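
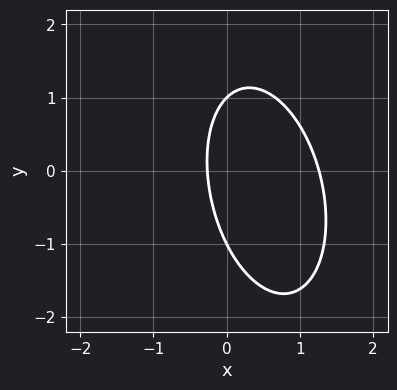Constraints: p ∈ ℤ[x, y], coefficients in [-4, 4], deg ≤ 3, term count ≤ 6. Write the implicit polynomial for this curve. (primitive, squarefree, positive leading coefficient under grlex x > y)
1. The degree is 2 — a generic line meets the curve in up to 2 points.
2. From the visible intercepts: the y-axis gridline crossings are at y ∈ {-1, 1}.
3. Solving for integer coefficients yields p as stated.

3*x^2 + x*y + y^2 - 3*x - 1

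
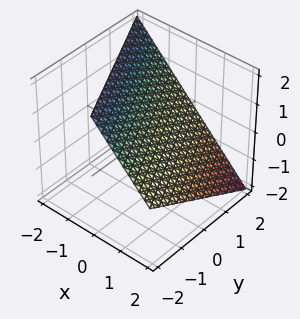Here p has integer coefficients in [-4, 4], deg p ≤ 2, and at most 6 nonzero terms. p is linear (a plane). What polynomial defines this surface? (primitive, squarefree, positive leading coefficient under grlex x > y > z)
The degree is 1 — the surface is flat (a plane).
Observable constraints: it crosses the y-axis at the gridline y = 2; it meets the z-axis at z = 1 (among the integer gridlines); it meets the x-axis at x = 1 (among the integer gridlines).
These observations pin down the coefficients.

2*x + y + 2*z - 2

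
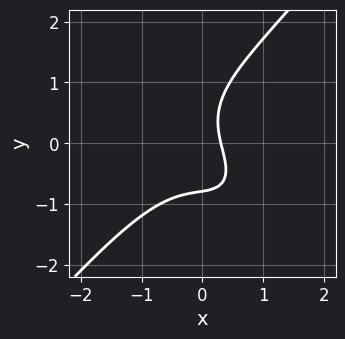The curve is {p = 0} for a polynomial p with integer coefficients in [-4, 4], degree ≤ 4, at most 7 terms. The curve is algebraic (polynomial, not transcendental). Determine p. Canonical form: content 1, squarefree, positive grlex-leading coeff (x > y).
3*x^3 - 2*y^3 + 3*x*y + 3*x - 1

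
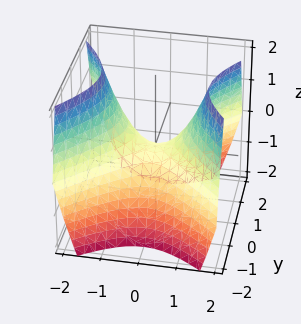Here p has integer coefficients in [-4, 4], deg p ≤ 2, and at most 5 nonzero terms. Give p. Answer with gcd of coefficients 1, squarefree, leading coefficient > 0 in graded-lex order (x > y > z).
x^2 - y^2 - z

The degree is 2 — a saddle surface; a quadric.
Symmetries: mirror symmetry y ↦ −y ⇒ only even powers of y; the x ↦ −x reflection is a symmetry, so x appears only in even powers.
Observable constraints: one y-axis crossing is at y = 0; it meets the x-axis at x = 0 (among the integer gridlines); it meets the z-axis at z = 0 (among the integer gridlines).
The integer polynomial consistent with all of this is the stated p.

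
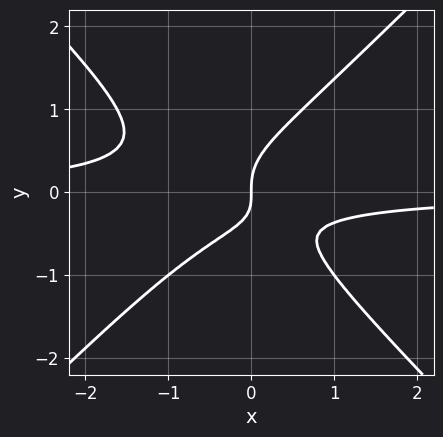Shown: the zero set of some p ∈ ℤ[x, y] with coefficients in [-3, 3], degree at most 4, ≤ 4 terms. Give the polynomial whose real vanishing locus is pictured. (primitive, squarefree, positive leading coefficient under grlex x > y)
Degree: a generic line meets the curve in up to 3 points, so deg p = 3.
Reading off the gridlines: it meets the y-axis at y = 0 (among the integer gridlines); it crosses the x-axis at the gridline x = 0.
Matching integer coefficients to the picture gives p.

2*x^2*y - 2*y^3 + x*y + x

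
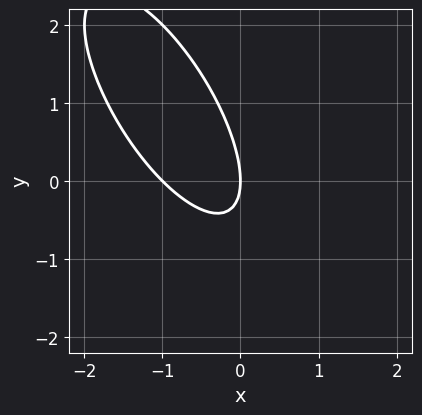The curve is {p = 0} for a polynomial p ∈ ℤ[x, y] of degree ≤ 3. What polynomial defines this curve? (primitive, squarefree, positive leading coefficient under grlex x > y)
2*x^2 + 2*x*y + y^2 + 2*x

1. Degree: a generic line meets the curve in up to 2 points, so deg p = 2.
2. From the axis intercepts and sections: among the integer gridlines, it crosses the x-axis at x ∈ {-1, 0}; it meets the y-axis at y = 0 (among the integer gridlines).
3. Fitting integer coefficients to these (and the overall shape) gives p.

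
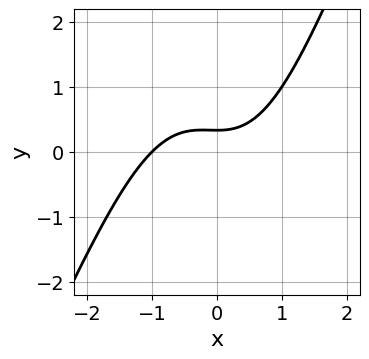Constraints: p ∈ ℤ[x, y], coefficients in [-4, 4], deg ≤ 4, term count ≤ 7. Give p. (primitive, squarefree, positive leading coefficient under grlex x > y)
2*x^3 - x^2*y + x^2 - 3*y + 1

1. Degree: no degree-2 curve has this shape, so deg p = 3.
2. Reading off the gridlines: it crosses the x-axis at the gridline x = -1.
3. Together with the visible shape, these determine p as stated.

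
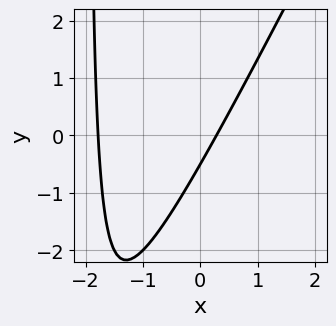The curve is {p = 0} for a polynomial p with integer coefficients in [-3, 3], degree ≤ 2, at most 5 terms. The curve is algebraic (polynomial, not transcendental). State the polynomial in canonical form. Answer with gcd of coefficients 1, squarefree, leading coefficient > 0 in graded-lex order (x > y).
2*x^2 - x*y + 3*x - 2*y - 1

First, the degree is 2 — a generic line meets the curve in up to 2 points.
Finally, the integer polynomial consistent with all of this is the stated p.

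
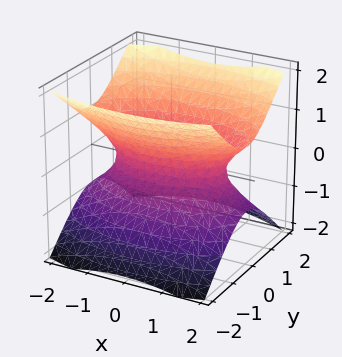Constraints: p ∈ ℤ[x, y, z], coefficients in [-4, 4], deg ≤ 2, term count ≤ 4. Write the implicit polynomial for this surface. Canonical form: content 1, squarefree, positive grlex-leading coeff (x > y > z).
x^2 + 3*y^2 - 3*z^2 - 2

1. deg p = 2.
2. Symmetries: the y ↦ −y reflection is a symmetry, so y appears only in even powers; the x ↦ −x reflection is a symmetry, so x appears only in even powers; the z ↦ −z reflection is a symmetry, so z appears only in even powers.
3. Against the integer gridlines: the surface avoids every integer z-axis point in the box.
4. Solving for integer coefficients yields p as stated.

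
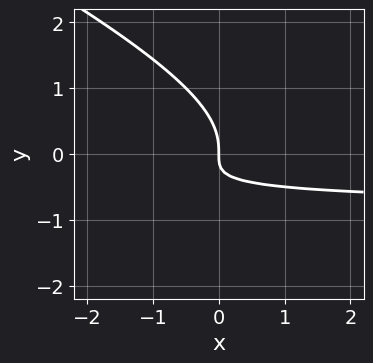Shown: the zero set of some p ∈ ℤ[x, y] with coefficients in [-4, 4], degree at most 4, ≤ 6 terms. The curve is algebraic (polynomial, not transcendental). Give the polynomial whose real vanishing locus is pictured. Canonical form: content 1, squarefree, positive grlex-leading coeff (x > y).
(a) deg p = 3. The shape is more complex than any degree-2 curve.
(b) Checking where it meets the axes: one y-axis crossing is at y = 0; it crosses the x-axis at the gridline x = 0.
(c) Together with the visible shape, these determine p as stated.

x*y^2 + 2*y^3 + 2*x*y + x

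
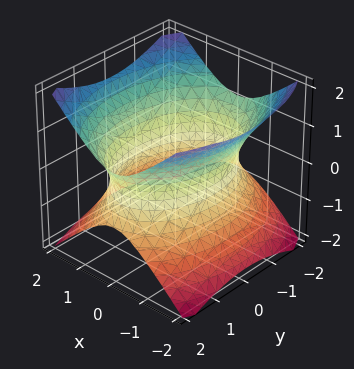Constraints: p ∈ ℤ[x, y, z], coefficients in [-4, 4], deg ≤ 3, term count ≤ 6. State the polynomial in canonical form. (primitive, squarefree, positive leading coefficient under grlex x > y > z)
2*x^2 + y^2 - 2*z^2 - 3

(a) Degree: one connected sheet with a waist; a quadric, so deg p = 2.
(b) Symmetries: it's symmetric under z → −z, forcing even powers of z; it's symmetric under y → −y, forcing even powers of y; it's symmetric under x → −x, forcing even powers of x.
(c) From the axis intercepts and sections: the surface avoids every integer z-axis point in the box.
(d) Together with the visible shape, these determine p as stated.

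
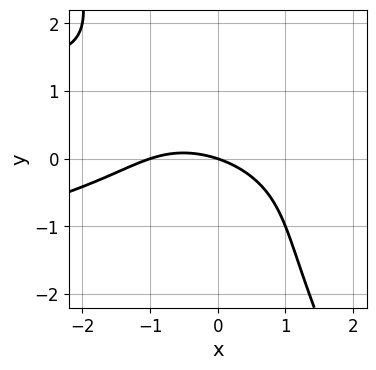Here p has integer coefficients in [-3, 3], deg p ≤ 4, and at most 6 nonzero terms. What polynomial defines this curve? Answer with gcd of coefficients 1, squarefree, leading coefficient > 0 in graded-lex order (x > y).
(a) deg p = 3. No degree-2 curve has this shape.
(b) Against the integer gridlines: among the integer gridlines, it crosses the x-axis at x ∈ {-1, 0}; it crosses the y-axis at the gridline y = 0.
(c) Assembling these constraints gives the stated polynomial.

2*x*y^2 + y^3 + x^2 + x + 3*y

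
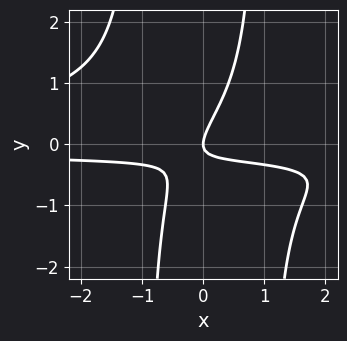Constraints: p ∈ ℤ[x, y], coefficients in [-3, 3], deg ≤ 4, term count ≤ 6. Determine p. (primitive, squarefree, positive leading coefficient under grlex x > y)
First, degree: no degree-3 curve has this shape, so deg p = 4.
Then, from the axis intercepts and sections: one x-axis crossing is at x = 0; it meets the y-axis at y = 0 (among the integer gridlines).
Finally, these observations pin down the coefficients.

2*x^2*y^2 + 3*x*y - 2*y^2 + x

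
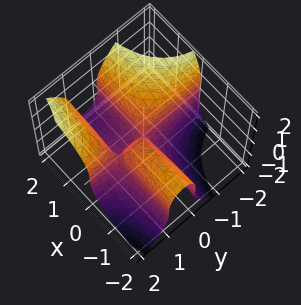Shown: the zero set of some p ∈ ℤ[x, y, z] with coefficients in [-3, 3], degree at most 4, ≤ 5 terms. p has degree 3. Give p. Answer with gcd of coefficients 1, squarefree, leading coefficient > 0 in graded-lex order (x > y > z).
3*x*y^2 - z^3 - 3*x*y

First, degree: a generic line meets the surface in up to 3 points, so deg p = 3.
Next, against the integer gridlines: it crosses the z-axis at the gridline z = 0; the visible y-axis segment lies entirely on the surface; every point of the x-axis in the box is on the surface.
Finally, fitting integer coefficients to these (and the overall shape) gives p.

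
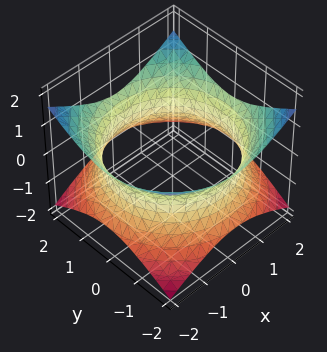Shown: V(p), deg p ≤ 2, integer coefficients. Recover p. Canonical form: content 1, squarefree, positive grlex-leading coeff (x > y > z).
Degree: one connected sheet with a waist; a quadric, so deg p = 2.
Symmetries: the z ↦ −z reflection is a symmetry, so z appears only in even powers; rotational symmetry about the z-axis ⇒ p depends on x, y only through x² + y².
From the axis intercepts and sections: no z-intercept at any integer in the box; a circular section at z = 0 has radius between 1 and 2.
Together with the visible shape, these determine p as stated.

x^2 + y^2 - 2*z^2 - 3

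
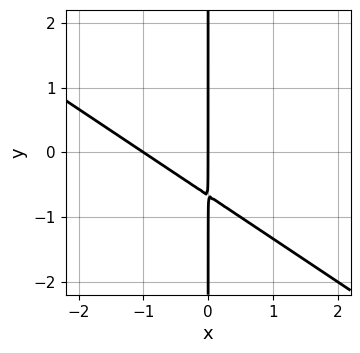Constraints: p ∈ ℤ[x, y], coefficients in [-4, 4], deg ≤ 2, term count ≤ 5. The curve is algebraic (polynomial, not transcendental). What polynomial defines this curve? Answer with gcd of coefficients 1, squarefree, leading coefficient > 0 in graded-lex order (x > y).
2*x^2 + 3*x*y + 2*x

(a) deg p = 2. The shape is more complex than any degree-1 curve.
(b) From the visible intercepts: the x-axis gridline crossings are at x ∈ {-1, 0}; every point of the y-axis in the box is on the curve.
(c) Matching integer coefficients to the picture gives p.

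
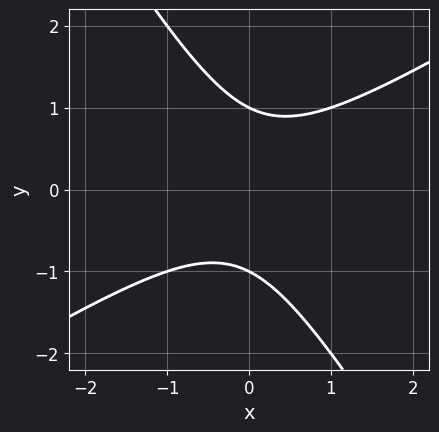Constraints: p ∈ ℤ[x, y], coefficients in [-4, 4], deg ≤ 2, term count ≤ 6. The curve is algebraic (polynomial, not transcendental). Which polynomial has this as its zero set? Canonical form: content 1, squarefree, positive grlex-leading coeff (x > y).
x^2 - x*y - y^2 + 1

First, degree: a generic line meets the curve in up to 2 points, so deg p = 2.
Next, from the visible intercepts: the y-axis gridline crossings are at y ∈ {-1, 1}; no x-intercept at any integer in the box.
Finally, the integer polynomial consistent with all of this is the stated p.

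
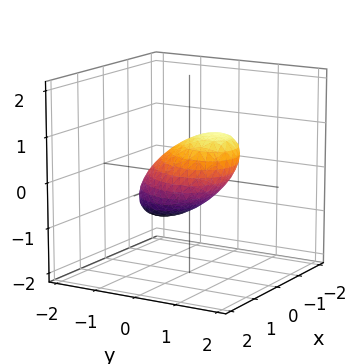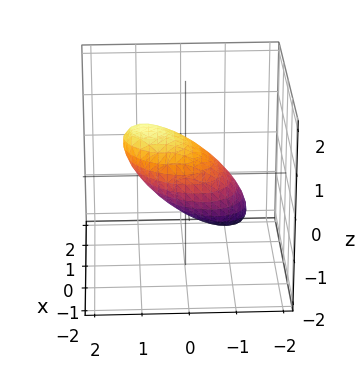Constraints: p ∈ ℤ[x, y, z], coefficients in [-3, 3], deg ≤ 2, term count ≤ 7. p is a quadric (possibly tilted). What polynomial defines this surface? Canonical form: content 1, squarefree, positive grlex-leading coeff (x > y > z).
2*x^2 - x*y + 2*y^2 - 3*y*z + 3*z^2 - 2

First, deg p = 2. A generic line meets the surface in up to 2 points.
Then, from the axis intercepts and sections: among the integer gridlines, it crosses the y-axis at y ∈ {-1, 1}; among the integer gridlines, it crosses the x-axis at x ∈ {-1, 1}.
Finally, these observations pin down the coefficients.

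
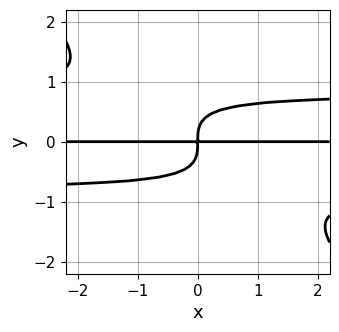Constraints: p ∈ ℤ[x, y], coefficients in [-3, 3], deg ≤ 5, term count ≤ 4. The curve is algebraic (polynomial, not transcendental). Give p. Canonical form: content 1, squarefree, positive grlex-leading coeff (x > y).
3*x*y^3 + 3*y^4 - 2*x*y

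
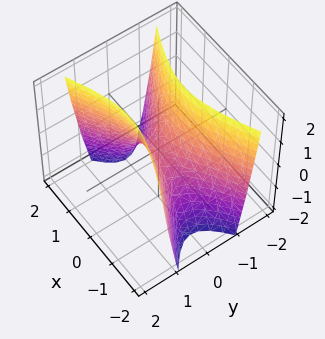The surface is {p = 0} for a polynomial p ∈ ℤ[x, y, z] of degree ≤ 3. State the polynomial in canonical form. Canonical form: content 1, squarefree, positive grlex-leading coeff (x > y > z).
x^2 - 3*y^2 + z

(a) deg p = 2. A saddle surface; a quadric.
(b) Symmetries: it's symmetric under x → −x, forcing even powers of x; it's symmetric under y → −y, forcing even powers of y.
(c) Observable constraints: one x-axis crossing is at x = 0; it meets the z-axis at z = 0 (among the integer gridlines).
(d) Assembling these constraints gives the stated polynomial.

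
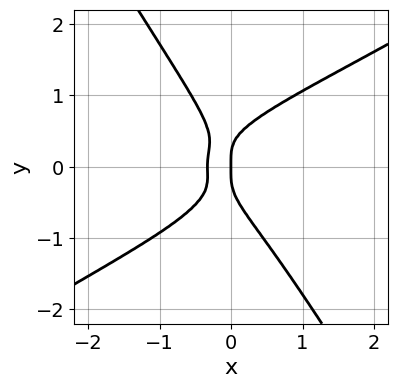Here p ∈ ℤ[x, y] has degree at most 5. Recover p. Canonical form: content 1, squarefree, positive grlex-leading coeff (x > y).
1. deg p = 4.
2. Reading off the gridlines: one y-axis crossing is at y = 0; it crosses the x-axis at the gridline x = 0.
3. Putting this together gives p.

3*x^2*y^2 - 3*x*y^3 - 3*y^4 + 3*x^2 + x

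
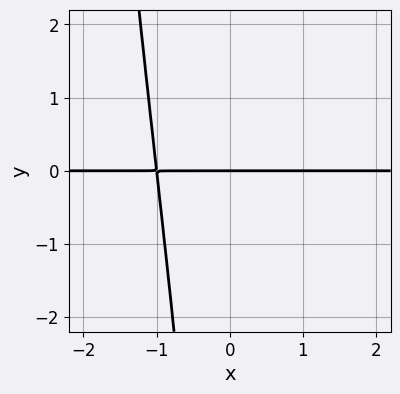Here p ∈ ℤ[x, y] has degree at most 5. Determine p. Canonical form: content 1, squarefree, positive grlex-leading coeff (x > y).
(a) Degree: no degree-3 curve has this shape, so deg p = 4.
(b) Checking where it meets the axes: the visible x-axis segment lies entirely on the curve; it meets the y-axis at y = 0 (among the integer gridlines).
(c) Assembling these constraints gives the stated polynomial.

3*x^3*y - x*y^2 + 3*y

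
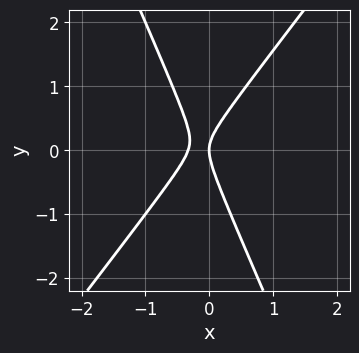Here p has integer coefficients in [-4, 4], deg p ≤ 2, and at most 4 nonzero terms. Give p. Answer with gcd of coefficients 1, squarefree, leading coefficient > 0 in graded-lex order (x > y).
3*x^2 - x*y - y^2 + x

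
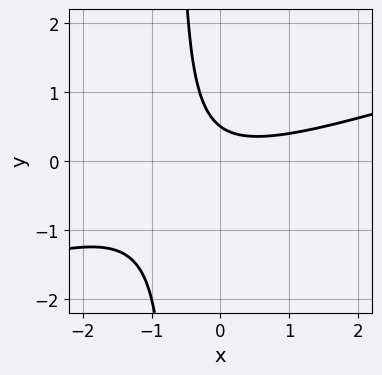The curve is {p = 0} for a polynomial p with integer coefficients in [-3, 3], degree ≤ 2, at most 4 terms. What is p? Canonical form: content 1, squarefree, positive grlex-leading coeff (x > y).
x^2 - 3*x*y - 2*y + 1

deg p = 2. No degree-1 curve has this shape.
From the visible intercepts: it misses every integer gridline on the x-axis.
The integer polynomial consistent with all of this is the stated p.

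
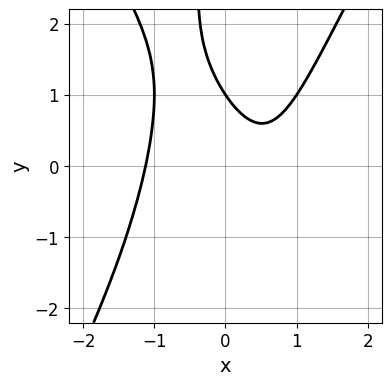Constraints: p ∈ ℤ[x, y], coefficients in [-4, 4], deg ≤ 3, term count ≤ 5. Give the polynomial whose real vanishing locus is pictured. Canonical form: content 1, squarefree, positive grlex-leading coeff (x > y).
3*x^3 - x*y^2 - 2*x - 2*y + 2

First, degree: no degree-2 curve has this shape, so deg p = 3.
Next, from the visible intercepts: one y-axis crossing is at y = 1.
Finally, putting this together gives p.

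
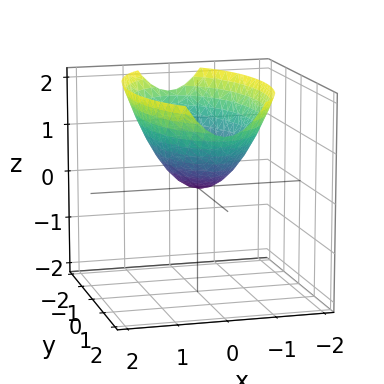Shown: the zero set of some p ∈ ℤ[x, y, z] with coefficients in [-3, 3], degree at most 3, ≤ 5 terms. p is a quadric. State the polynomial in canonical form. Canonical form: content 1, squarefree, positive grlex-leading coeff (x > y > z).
3*x^2 + y^2 - 3*z

1. Degree: a single bowl opening along one axis; a quadric, so deg p = 2.
2. Symmetries: the y ↦ −y reflection is a symmetry, so y appears only in even powers; it's symmetric under x → −x, forcing even powers of x.
3. Against the integer gridlines: it crosses the y-axis at the gridline y = 0; one x-axis crossing is at x = 0.
4. These observations pin down the coefficients.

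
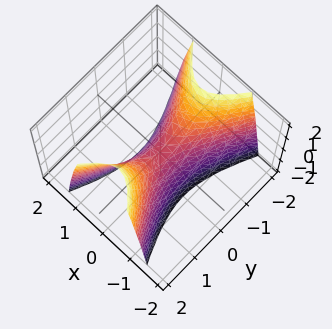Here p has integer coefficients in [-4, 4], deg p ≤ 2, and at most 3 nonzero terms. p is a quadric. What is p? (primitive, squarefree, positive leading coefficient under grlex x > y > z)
The degree is 2 — a saddle surface; a quadric.
Symmetries: it's symmetric under x → −x, forcing even powers of x; mirror symmetry y ↦ −y ⇒ only even powers of y.
From the axis intercepts and sections: it meets the x-axis at x = 0 (among the integer gridlines); it crosses the z-axis at the gridline z = 0; it crosses the y-axis at the gridline y = 0.
Putting this together gives p.

3*x^2 - y^2 + z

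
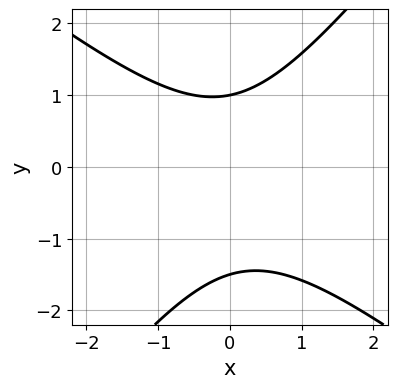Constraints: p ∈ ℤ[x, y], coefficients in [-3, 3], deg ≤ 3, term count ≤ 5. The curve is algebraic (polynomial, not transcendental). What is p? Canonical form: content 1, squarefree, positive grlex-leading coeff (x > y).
2*x^2 + x*y - 2*y^2 - y + 3

1. Degree: a generic line meets the curve in up to 2 points, so deg p = 2.
2. Against the integer gridlines: it meets the y-axis at y = 1 (among the integer gridlines); the curve avoids every integer x-axis point in the box.
3. Fitting integer coefficients to these (and the overall shape) gives p.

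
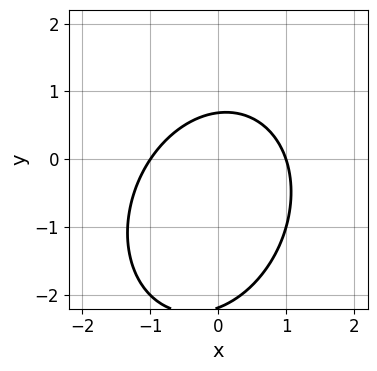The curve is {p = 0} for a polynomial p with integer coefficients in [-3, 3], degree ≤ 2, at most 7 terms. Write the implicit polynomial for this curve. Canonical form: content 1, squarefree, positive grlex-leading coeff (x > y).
Degree: the shape is more complex than any degree-1 curve, so deg p = 2.
Checking where it meets the axes: among the integer gridlines, it crosses the x-axis at x ∈ {-1, 1}.
Together with the visible shape, these determine p as stated.

3*x^2 - x*y + 2*y^2 + 3*y - 3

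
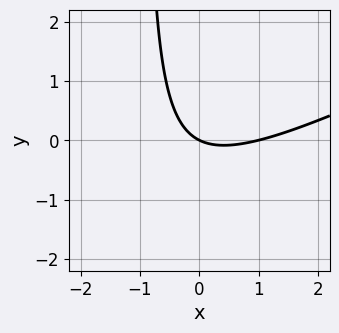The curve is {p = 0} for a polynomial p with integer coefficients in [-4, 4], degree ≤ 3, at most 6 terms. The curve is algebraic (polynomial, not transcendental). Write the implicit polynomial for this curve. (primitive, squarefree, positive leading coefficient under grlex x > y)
(a) Degree: a generic line meets the curve in up to 2 points, so deg p = 2.
(b) Checking where it meets the axes: among the integer gridlines, it crosses the x-axis at x ∈ {0, 1}; it meets the y-axis at y = 0 (among the integer gridlines).
(c) The integer polynomial consistent with all of this is the stated p.

x^2 - 2*x*y - x - 2*y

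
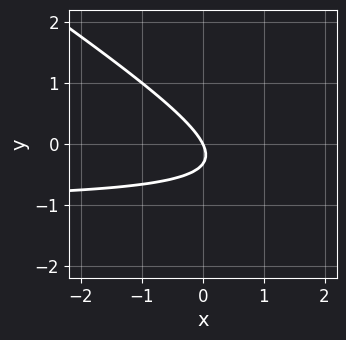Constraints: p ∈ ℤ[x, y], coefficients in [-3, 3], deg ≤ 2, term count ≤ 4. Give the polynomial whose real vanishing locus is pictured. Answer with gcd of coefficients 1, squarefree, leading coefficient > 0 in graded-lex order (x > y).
2*x*y + 3*y^2 + 2*x + y

The degree is 2 — a generic line meets the curve in up to 2 points.
Against the integer gridlines: it meets the y-axis at y = 0 (among the integer gridlines); it crosses the x-axis at the gridline x = 0.
Solving for integer coefficients yields p as stated.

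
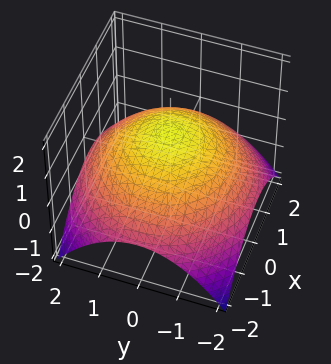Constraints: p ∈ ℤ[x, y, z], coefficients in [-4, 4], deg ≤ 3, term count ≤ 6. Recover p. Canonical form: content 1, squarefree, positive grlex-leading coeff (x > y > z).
x^2 + y^2 + 3*z - 3

1. deg p = 2.
2. Symmetry: the z-axis is an axis of rotation, so x and y enter only as x² + y².
3. From the visible intercepts: it crosses the z-axis at the gridline z = 1; a circular section at z = 0 has radius between 1 and 2.
4. Together with the visible shape, these determine p as stated.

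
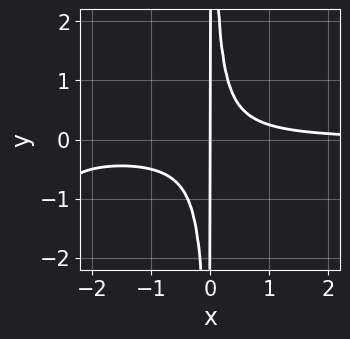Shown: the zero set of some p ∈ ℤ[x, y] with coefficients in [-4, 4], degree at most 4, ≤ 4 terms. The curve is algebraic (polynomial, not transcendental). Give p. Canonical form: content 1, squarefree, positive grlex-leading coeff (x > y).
First, the degree is 4 — the shape is more complex than any degree-3 curve.
Next, against the integer gridlines: the visible y-axis segment lies entirely on the curve; it meets the x-axis at x = 0 (among the integer gridlines).
Finally, these observations pin down the coefficients.

x^3*y + 3*x^2*y - x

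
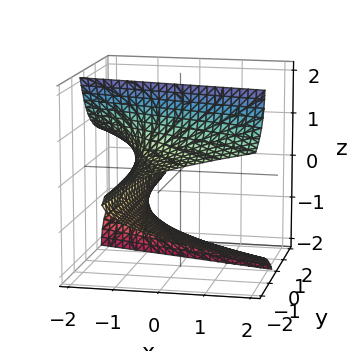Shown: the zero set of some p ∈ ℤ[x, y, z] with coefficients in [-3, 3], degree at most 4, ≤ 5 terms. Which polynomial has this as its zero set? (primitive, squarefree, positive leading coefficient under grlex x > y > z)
First, degree: no degree-2 surface has this shape, so deg p = 3.
Then, against the integer gridlines: it meets the x-axis at x = -1 (among the integer gridlines); the surface avoids every integer y-axis point in the box.
Finally, putting this together gives p.

3*y*z^2 + z^3 + 2*y*z + 3*x + 3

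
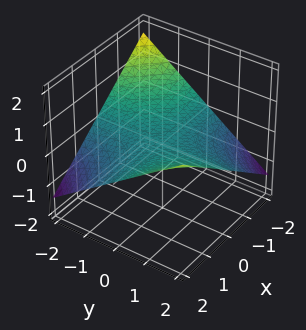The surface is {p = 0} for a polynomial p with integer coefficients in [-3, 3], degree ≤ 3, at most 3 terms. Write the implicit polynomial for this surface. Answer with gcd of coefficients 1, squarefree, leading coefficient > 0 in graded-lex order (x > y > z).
x*y - 3*z

1. The degree is 2 — a hyperbolic paraboloid; a quadric.
2. Checking where it meets the axes: the visible y-axis segment lies entirely on the surface; it crosses the z-axis at the gridline z = 0.
3. Assembling these constraints gives the stated polynomial. Check: (2, 0, 0) on the x-axis lies on the surface, and p(2, 0, 0) = 0. ✓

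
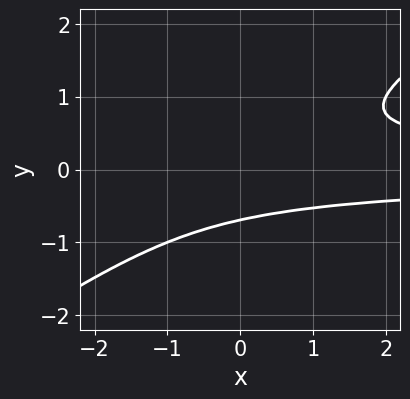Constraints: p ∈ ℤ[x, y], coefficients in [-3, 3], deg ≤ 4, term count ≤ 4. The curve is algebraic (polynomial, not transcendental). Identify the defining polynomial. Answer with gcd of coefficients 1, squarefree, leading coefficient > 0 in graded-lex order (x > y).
2*x*y^2 - 3*y^3 - 1

First, the degree is 3 — no degree-2 curve has this shape.
Then, reading off the gridlines: no x-intercept at any integer in the box.
Finally, the integer polynomial consistent with all of this is the stated p.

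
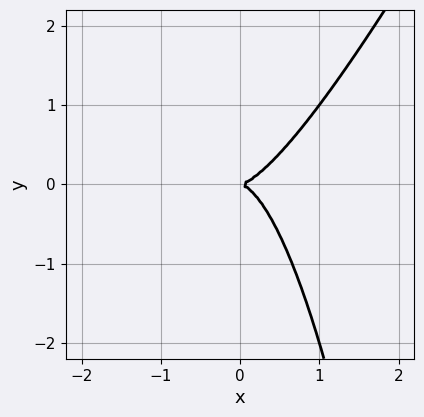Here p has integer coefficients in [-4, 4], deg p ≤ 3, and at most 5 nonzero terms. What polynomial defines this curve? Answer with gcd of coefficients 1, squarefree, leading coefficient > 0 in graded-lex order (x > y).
2*x^3 - x^2*y - y^2

1. Degree: no degree-2 curve has this shape, so deg p = 3.
2. From the axis intercepts and sections: it crosses the y-axis at the gridline y = 0; it crosses the x-axis at the gridline x = 0.
3. Putting this together gives p.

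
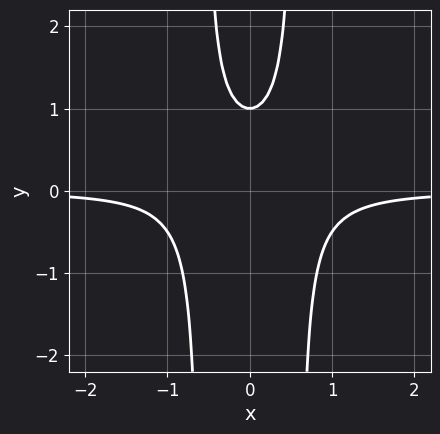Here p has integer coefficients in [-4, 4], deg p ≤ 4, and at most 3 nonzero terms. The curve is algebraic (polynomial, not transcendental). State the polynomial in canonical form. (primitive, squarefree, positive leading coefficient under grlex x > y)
3*x^2*y - y + 1

Degree: a generic line meets the curve in up to 3 points, so deg p = 3.
Symmetries: it's symmetric under x → −x, forcing even powers of x.
Reading off the gridlines: one y-axis crossing is at y = 1; no x-intercept at any integer in the box.
These observations pin down the coefficients.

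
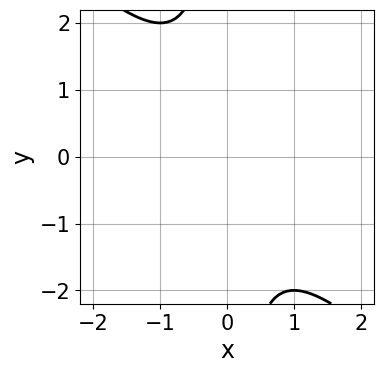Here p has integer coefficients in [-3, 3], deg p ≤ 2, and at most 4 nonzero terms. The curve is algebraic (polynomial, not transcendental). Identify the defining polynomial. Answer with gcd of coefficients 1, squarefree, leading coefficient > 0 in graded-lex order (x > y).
x^2 + x*y + 1

First, degree: no degree-1 curve has this shape, so deg p = 2.
Next, from the axis intercepts and sections: it misses every integer gridline on the x-axis; it misses every integer gridline on the y-axis.
Finally, assembling these constraints gives the stated polynomial.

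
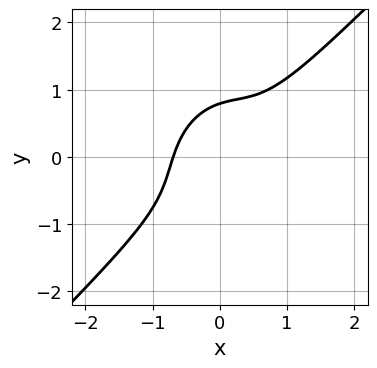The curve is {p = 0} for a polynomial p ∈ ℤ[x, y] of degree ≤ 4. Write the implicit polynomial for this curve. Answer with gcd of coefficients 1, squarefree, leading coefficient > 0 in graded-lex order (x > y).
3*x^3 - 3*x^2*y + 2*x*y^2 - 2*y^3 + 1

1. Degree: the shape is more complex than any degree-2 curve, so deg p = 3.
2. Putting this together gives p.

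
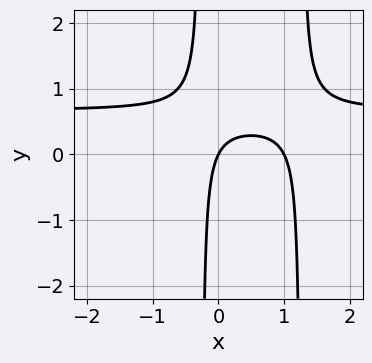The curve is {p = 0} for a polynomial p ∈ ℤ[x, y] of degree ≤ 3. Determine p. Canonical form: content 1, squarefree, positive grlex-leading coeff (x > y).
3*x^2*y - 2*x^2 - 3*x*y + 2*x - y

(a) deg p = 3. A generic line meets the curve in up to 3 points.
(b) Against the integer gridlines: it crosses the y-axis at the gridline y = 0; the x-axis gridline crossings are at x ∈ {0, 1}.
(c) Matching integer coefficients to the picture gives p.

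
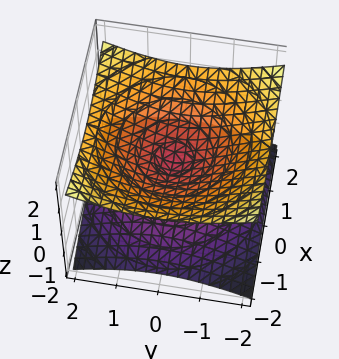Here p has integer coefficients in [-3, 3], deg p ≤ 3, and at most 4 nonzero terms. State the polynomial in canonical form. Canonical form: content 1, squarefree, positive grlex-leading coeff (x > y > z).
First, degree: two nappes meeting at a single point; a quadric, so deg p = 2.
Next, symmetries: rotational symmetry about the z-axis ⇒ p depends on x, y only through x² + y²; mirror symmetry z ↦ −z ⇒ only even powers of z.
Then, checking where it meets the axes: it meets the y-axis at y = 0 (among the integer gridlines); it crosses the x-axis at the gridline x = 0.
Finally, putting this together gives p.

x^2 + y^2 - 3*z^2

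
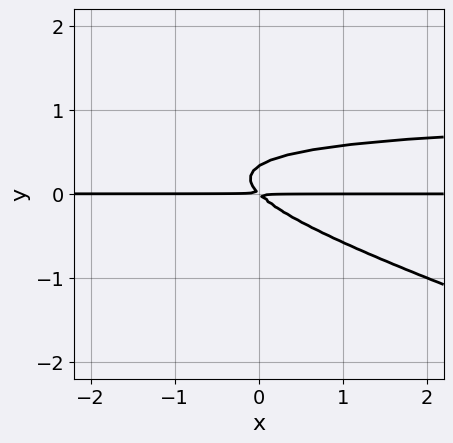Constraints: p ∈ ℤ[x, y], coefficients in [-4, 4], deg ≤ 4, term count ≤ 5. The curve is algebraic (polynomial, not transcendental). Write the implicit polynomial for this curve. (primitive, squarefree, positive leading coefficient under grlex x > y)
1. Degree: the shape is more complex than any degree-2 curve, so deg p = 3.
2. Observable constraints: the visible x-axis segment lies entirely on the curve.
3. Putting this together gives p.

x*y^2 + 3*y^3 - x*y - y^2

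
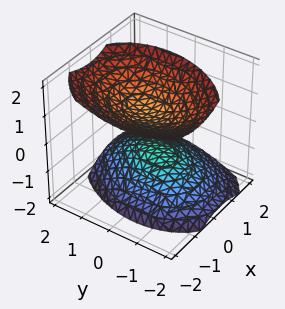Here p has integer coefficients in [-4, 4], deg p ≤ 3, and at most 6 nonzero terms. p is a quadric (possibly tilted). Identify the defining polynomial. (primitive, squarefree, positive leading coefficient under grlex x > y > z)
1. There are 2 components.
2. Degree: the shape is more complex than any degree-1 surface, so deg p = 2.
3. Reading off the gridlines: no x-intercept at any integer in the box; no y-intercept at any integer in the box.
4. Fitting integer coefficients to these (and the overall shape) gives p.

3*x^2 - x*y + 2*x*z + 2*y^2 - 3*z^2 + 2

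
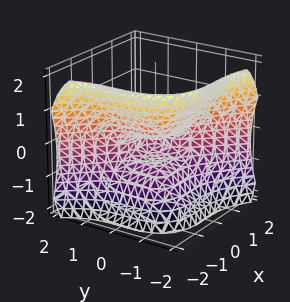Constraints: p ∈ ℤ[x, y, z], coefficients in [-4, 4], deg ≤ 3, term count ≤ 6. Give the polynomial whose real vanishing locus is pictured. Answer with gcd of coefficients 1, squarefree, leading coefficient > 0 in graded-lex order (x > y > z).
2*x^3 + 2*y^3 + 3*z^2 + 2*z

(a) Degree: no degree-2 surface has this shape, so deg p = 3.
(b) Observable constraints: it meets the y-axis at y = 0 (among the integer gridlines); it meets the x-axis at x = 0 (among the integer gridlines); it crosses the z-axis at the gridline z = 0.
(c) The integer polynomial consistent with all of this is the stated p.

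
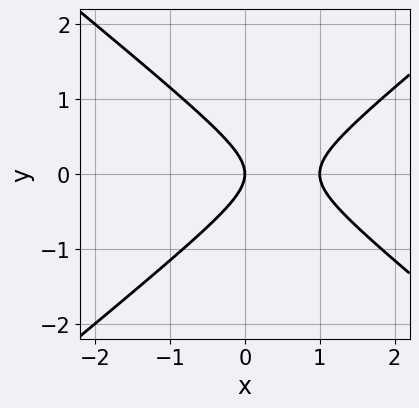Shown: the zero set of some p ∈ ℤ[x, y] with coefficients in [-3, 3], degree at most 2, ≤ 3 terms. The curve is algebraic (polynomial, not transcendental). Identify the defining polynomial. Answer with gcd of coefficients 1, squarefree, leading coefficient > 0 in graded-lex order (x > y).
2*x^2 - 3*y^2 - 2*x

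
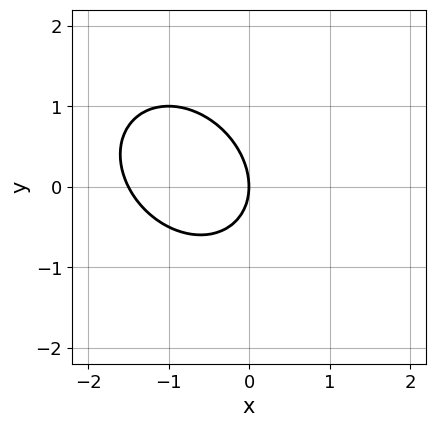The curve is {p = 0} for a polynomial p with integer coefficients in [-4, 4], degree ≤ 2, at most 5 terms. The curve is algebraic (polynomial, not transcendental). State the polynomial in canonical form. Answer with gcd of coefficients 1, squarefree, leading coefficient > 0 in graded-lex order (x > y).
(a) The degree is 2 — a generic line meets the curve in up to 2 points.
(b) Reading off the gridlines: it crosses the y-axis at the gridline y = 0; it meets the x-axis at x = 0 (among the integer gridlines).
(c) Matching integer coefficients to the picture gives p.

2*x^2 + x*y + 2*y^2 + 3*x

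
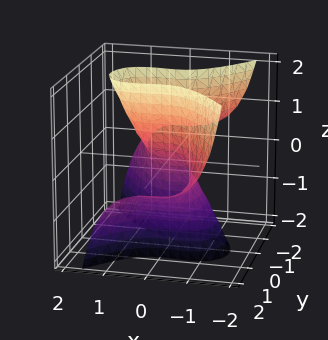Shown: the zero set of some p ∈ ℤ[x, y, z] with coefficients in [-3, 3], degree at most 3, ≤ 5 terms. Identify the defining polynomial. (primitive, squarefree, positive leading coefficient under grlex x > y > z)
2*x^3 - x^2*z + 2*y^2*z + y - z

The degree is 3 — the shape is more complex than any degree-2 surface.
Reading off the gridlines: one y-axis crossing is at y = 0; it crosses the z-axis at the gridline z = 0; one x-axis crossing is at x = 0.
Assembling these constraints gives the stated polynomial.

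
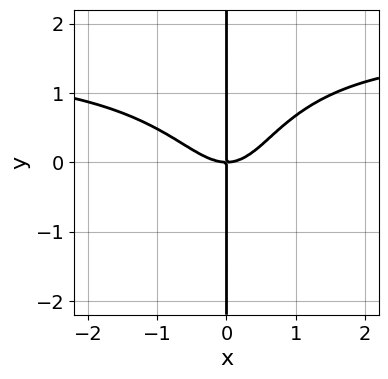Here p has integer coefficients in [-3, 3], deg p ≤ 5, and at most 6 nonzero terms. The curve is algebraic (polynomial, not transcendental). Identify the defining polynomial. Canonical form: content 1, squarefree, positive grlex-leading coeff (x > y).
The degree is 4 — no degree-3 curve has this shape.
Reading off the gridlines: it meets the x-axis at x = 0 (among the integer gridlines); every point of the y-axis in the box is on the curve.
Solving for integer coefficients yields p as stated.

2*x^3*y + x*y^3 - 3*x^3 - x^2*y + 3*x*y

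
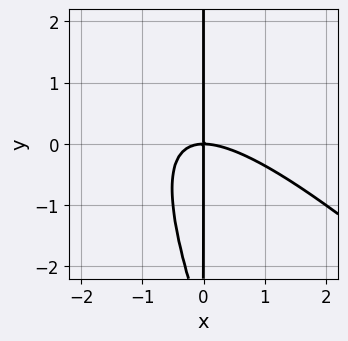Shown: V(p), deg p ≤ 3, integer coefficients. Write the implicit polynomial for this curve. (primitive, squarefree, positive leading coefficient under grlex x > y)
2*x^3 + 3*x^2*y + x*y^2 + 3*x*y

First, degree: a generic line meets the curve in up to 3 points, so deg p = 3.
Then, reading off the gridlines: one x-axis crossing is at x = 0; the visible y-axis segment lies entirely on the curve.
Finally, the integer polynomial consistent with all of this is the stated p.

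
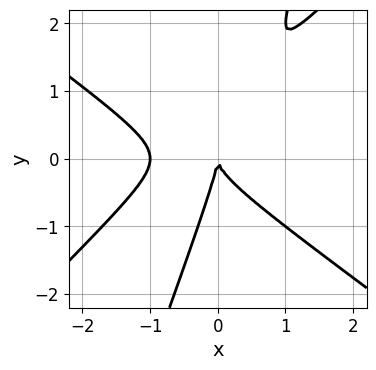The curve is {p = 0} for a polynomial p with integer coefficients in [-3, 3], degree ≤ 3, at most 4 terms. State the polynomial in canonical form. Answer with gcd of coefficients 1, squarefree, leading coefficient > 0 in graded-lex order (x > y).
2*x^3 - 3*x*y^2 + y^3 + 2*x^2

The degree is 3 — no degree-2 curve has this shape.
Against the integer gridlines: one y-axis crossing is at y = 0; the x-axis gridline crossings are at x ∈ {-1, 0}.
The integer polynomial consistent with all of this is the stated p.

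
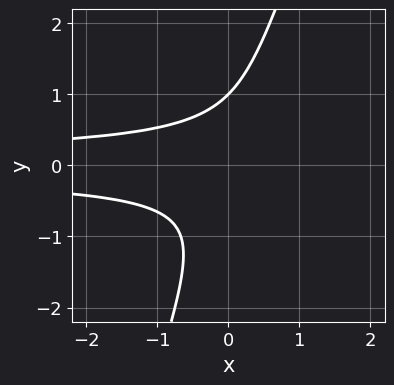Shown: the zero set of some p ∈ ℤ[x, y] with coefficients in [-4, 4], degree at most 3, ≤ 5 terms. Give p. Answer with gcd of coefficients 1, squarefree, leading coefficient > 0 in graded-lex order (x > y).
deg p = 3.
From the axis intercepts and sections: it crosses the y-axis at the gridline y = 1; no x-intercept at any integer in the box.
Together with the visible shape, these determine p as stated.

3*x*y^2 - y^3 + 1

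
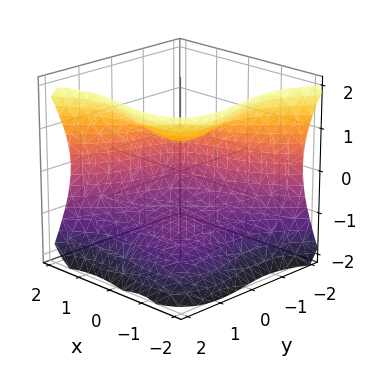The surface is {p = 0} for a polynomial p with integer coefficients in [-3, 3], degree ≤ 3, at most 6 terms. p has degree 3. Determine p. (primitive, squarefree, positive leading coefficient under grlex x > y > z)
1. deg p = 3.
2. Observable constraints: the z-axis gridline crossings are at z ∈ {-1, 1}.
3. These observations pin down the coefficients.

x^3 - y^3 - x*y + 2*z^2 - 2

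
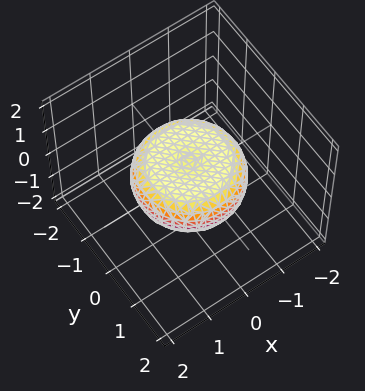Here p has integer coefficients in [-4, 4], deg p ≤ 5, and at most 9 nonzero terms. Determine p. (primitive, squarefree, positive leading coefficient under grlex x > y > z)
1. The degree is 4 — no degree-3 surface has this shape.
2. Symmetries: rotational symmetry about the z-axis ⇒ p depends on x, y only through x² + y².
3. Reading off the gridlines: a circular section at z = 0 has radius between 1 and 2.
4. Assembling these constraints gives the stated polynomial.

x^4 + 2*x^2*y^2 + y^4 - x^2 - y^2 + 3*z^2 - 1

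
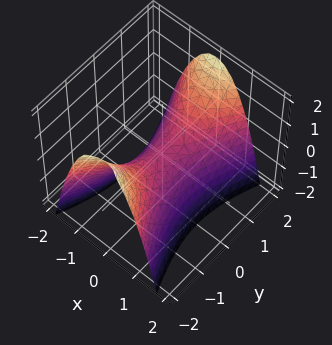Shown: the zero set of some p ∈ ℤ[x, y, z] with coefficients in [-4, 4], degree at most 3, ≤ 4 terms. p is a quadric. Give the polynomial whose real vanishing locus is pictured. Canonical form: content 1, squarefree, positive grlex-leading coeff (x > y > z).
First, degree: a saddle surface; a quadric, so deg p = 2.
Next, symmetries: mirror symmetry y ↦ −y ⇒ only even powers of y; the x ↦ −x reflection is a symmetry, so x appears only in even powers.
Then, against the integer gridlines: one z-axis crossing is at z = 0; it meets the y-axis at y = 0 (among the integer gridlines); it crosses the x-axis at the gridline x = 0.
Finally, matching integer coefficients to the picture gives p.

3*x^2 - y^2 + 2*z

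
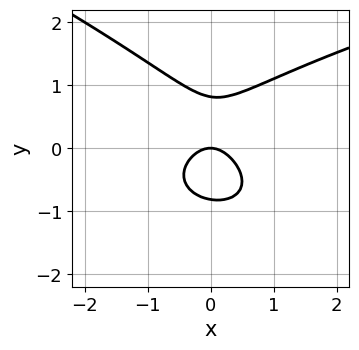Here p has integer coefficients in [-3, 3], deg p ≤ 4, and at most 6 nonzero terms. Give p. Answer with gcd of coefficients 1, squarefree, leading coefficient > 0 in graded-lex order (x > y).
First, the degree is 3 — the shape is more complex than any degree-2 curve.
Then, checking where it meets the axes: it crosses the y-axis at the gridline y = 0; it meets the x-axis at x = 0 (among the integer gridlines).
Finally, matching integer coefficients to the picture gives p.

x*y^2 + 3*y^3 - 3*x^2 - 2*y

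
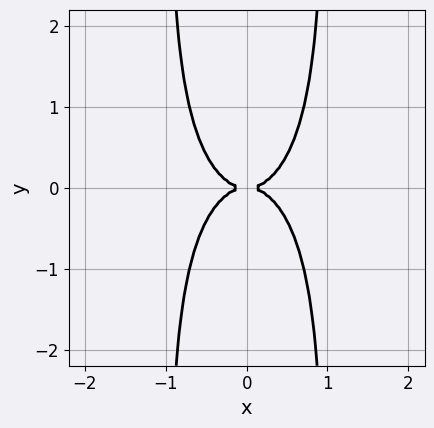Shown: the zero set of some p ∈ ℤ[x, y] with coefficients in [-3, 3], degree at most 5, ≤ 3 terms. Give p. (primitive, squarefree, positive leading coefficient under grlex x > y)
(a) deg p = 4. The shape is more complex than any degree-3 curve.
(b) Symmetries: mirror symmetry y ↦ −y ⇒ only even powers of y; mirror symmetry x ↦ −x ⇒ only even powers of x.
(c) Checking where it meets the axes: it crosses the x-axis at the gridline x = 0; it crosses the y-axis at the gridline y = 0.
(d) Solving for integer coefficients yields p as stated.

2*x^4 + x^2*y^2 - y^2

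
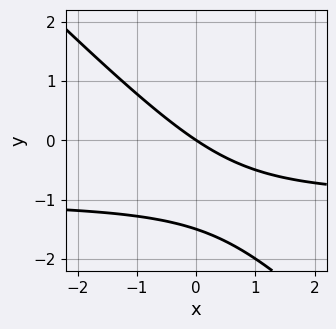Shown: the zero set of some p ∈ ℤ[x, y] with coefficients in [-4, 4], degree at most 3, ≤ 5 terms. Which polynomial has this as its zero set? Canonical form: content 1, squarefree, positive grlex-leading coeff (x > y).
(a) The degree is 2 — no degree-1 curve has this shape.
(b) From the visible intercepts: it meets the y-axis at y = 0 (among the integer gridlines); one x-axis crossing is at x = 0.
(c) The integer polynomial consistent with all of this is the stated p.

2*x*y + 2*y^2 + 2*x + 3*y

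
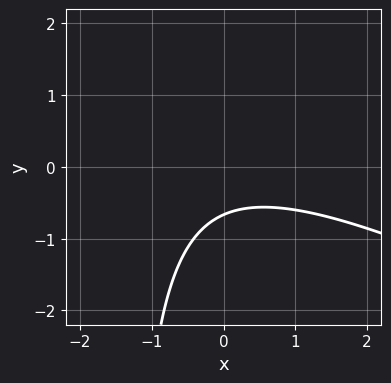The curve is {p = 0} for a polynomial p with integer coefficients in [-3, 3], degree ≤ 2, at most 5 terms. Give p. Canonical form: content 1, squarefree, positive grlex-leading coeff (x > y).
First, degree: a generic line meets the curve in up to 2 points, so deg p = 2.
Then, from the axis intercepts and sections: it misses every integer gridline on the x-axis.
Finally, solving for integer coefficients yields p as stated.

x^2 + 2*x*y + 3*y + 2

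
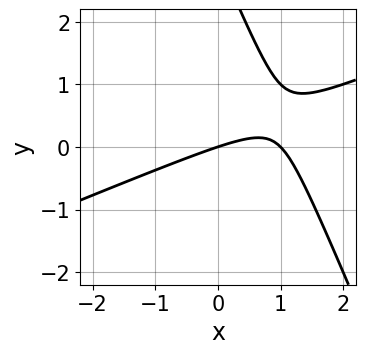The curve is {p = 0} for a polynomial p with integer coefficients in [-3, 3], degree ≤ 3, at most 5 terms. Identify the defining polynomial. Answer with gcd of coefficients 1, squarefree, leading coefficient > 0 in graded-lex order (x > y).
x^2 - 2*x*y - y^2 - x + 3*y

(a) Degree: a generic line meets the curve in up to 2 points, so deg p = 2.
(b) From the visible intercepts: among the integer gridlines, it crosses the x-axis at x ∈ {0, 1}; it crosses the y-axis at the gridline y = 0.
(c) Assembling these constraints gives the stated polynomial.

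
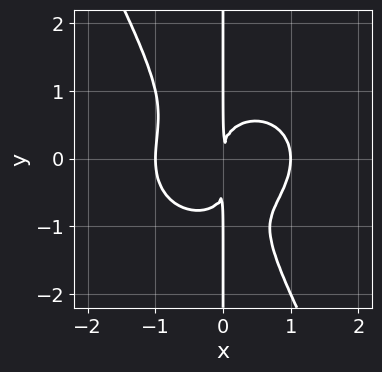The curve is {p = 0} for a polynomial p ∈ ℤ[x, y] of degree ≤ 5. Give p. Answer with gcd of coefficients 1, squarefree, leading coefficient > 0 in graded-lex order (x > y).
3*x^4 + 3*x^2*y^2 + 2*x*y^3 + x*y^2 - 3*x^2

(a) deg p = 4.
(b) Checking where it meets the axes: every point of the y-axis in the box is on the curve; among the integer gridlines, it crosses the x-axis at x ∈ {-1, 1}.
(c) Putting this together gives p.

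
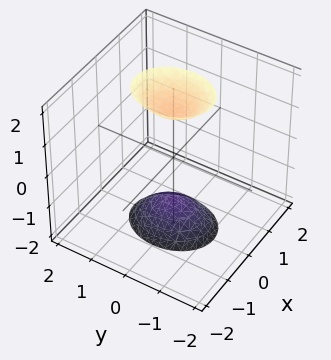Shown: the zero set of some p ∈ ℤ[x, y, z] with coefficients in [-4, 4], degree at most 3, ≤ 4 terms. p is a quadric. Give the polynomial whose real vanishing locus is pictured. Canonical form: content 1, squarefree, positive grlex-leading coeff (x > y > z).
1. There are 2 components. They look like related sheets of one shape, so recover p as a whole.
2. Degree: two sheets facing apart; a quadric, so deg p = 2.
3. Symmetries: it's symmetric under y → −y, forcing even powers of y; it's symmetric under z → −z, forcing even powers of z; the x ↦ −x reflection is a symmetry, so x appears only in even powers.
4. Reading off the gridlines: it misses every integer gridline on the y-axis; the surface avoids every integer x-axis point in the box.
5. Fitting integer coefficients to these (and the overall shape) gives p.

3*x^2 + 2*y^2 - z^2 + 2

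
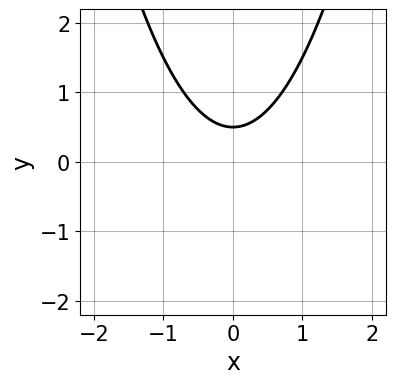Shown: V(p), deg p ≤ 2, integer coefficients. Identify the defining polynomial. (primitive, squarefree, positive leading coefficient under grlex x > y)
2*x^2 - 2*y + 1

First, degree: the shape is more complex than any degree-1 curve, so deg p = 2.
Then, symmetries: it's symmetric under x → −x, forcing even powers of x.
Next, against the integer gridlines: no x-intercept at any integer in the box.
Finally, solving for integer coefficients yields p as stated.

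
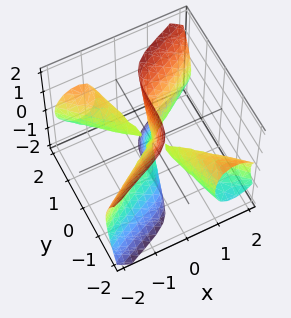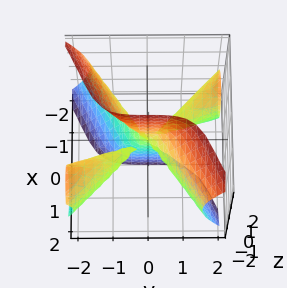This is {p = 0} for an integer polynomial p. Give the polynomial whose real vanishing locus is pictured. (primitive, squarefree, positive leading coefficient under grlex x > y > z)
2*x^3 - 3*x*y^2 + 3*x*z^2 - y^3

I count 3 distinct pieces. They look like related sheets of one shape, so recover p as a whole.
Degree: a generic line meets the surface in up to 3 points, so deg p = 3.
Checking where it meets the axes: the visible z-axis segment lies entirely on the surface; it crosses the x-axis at the gridline x = 0; one y-axis crossing is at y = 0.
These observations pin down the coefficients.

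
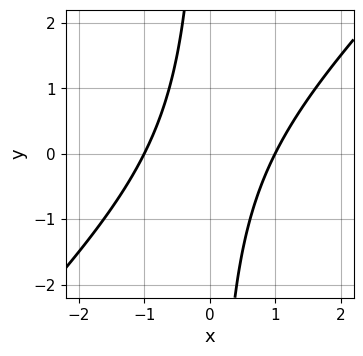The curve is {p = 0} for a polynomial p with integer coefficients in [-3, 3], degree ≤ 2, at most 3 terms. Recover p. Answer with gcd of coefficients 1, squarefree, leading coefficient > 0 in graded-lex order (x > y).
x^2 - x*y - 1

(a) Degree: a generic line meets the curve in up to 2 points, so deg p = 2.
(b) From the axis intercepts and sections: it misses every integer gridline on the y-axis; the x-axis gridline crossings are at x ∈ {-1, 1}.
(c) These observations pin down the coefficients.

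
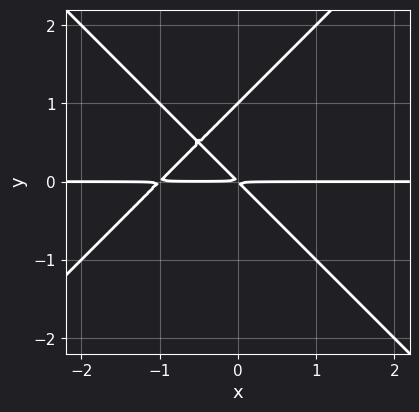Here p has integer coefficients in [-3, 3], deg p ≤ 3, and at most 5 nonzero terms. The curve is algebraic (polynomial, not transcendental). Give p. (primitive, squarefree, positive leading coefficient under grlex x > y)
1. deg p = 3. The shape is more complex than any degree-2 curve.
2. Observable constraints: the visible x-axis segment lies entirely on the curve; it meets the y-axis at y = 1 (among the integer gridlines).
3. Solving for integer coefficients yields p as stated.

x^2*y - y^3 + x*y + y^2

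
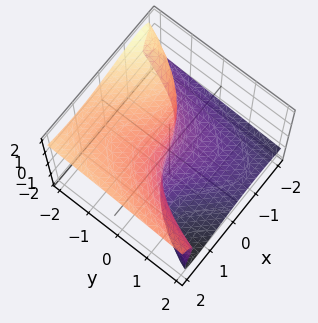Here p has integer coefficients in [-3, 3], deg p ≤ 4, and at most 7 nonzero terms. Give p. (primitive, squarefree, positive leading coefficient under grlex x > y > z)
First, degree: the shape is more complex than any degree-2 surface, so deg p = 3.
Then, checking where it meets the axes: it meets the z-axis at z = 0 (among the integer gridlines); it crosses the x-axis at the gridline x = 0; it meets the y-axis at y = 0 (among the integer gridlines).
Finally, together with the visible shape, these determine p as stated.

x^3 - 3*x*z^2 - 3*z^3 + x - 3*y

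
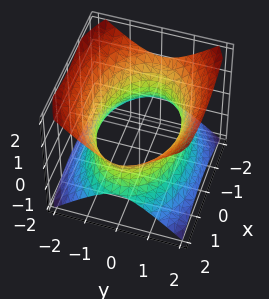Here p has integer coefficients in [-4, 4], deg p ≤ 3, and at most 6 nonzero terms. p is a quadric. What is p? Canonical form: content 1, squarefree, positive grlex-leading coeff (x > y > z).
First, the degree is 2 — an hourglass — one-sheet hyperboloid; a quadric.
Next, symmetries: the y ↦ −y reflection is a symmetry, so y appears only in even powers; it's symmetric under z → −z, forcing even powers of z; it's symmetric under x → −x, forcing even powers of x.
Then, from the axis intercepts and sections: it misses every integer gridline on the z-axis.
Finally, matching integer coefficients to the picture gives p.

x^2 + 2*y^2 - 2*z^2 - 3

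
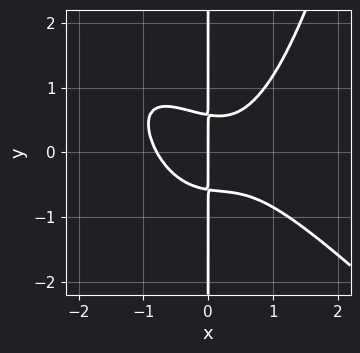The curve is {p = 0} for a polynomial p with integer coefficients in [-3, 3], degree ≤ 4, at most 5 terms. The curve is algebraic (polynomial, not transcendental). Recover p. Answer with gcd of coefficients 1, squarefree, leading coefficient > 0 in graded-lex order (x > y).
deg p = 4.
Observable constraints: one x-axis crossing is at x = 0; every point of the y-axis in the box is on the curve.
Putting this together gives p.

2*x^4 + 2*x^3*y - x^2*y - 3*x*y^2 + x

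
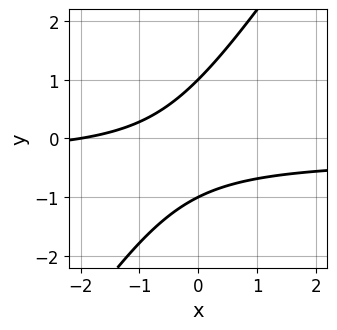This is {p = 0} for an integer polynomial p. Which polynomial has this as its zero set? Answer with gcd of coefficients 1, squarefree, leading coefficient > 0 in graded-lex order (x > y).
(a) The degree is 2 — a generic line meets the curve in up to 2 points.
(b) Checking where it meets the axes: it crosses the x-axis at the gridline x = -2; the y-axis gridline crossings are at y ∈ {-1, 1}.
(c) Solving for integer coefficients yields p as stated.

3*x*y - 2*y^2 + x + 2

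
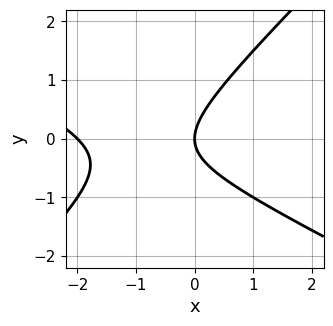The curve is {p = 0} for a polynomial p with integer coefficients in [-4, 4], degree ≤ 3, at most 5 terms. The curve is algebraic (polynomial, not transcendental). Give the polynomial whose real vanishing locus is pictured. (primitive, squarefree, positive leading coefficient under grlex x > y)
x^2 + x*y - 2*y^2 + 2*x

First, degree: the shape is more complex than any degree-1 curve, so deg p = 2.
Then, checking where it meets the axes: one y-axis crossing is at y = 0; the x-axis gridline crossings are at x ∈ {-2, 0}.
Finally, fitting integer coefficients to these (and the overall shape) gives p.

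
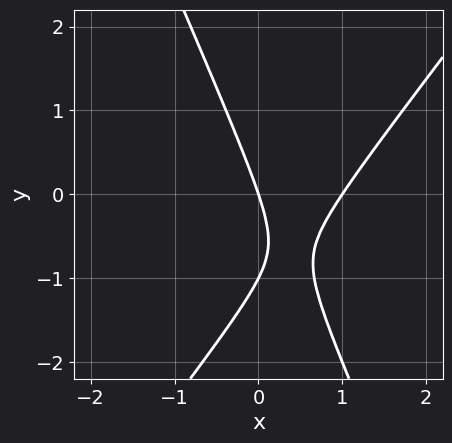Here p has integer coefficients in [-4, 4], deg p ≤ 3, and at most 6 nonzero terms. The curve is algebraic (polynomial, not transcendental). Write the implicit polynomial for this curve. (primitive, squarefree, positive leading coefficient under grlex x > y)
3*x^2 - x*y - y^2 - 3*x - y

(a) Degree: a generic line meets the curve in up to 2 points, so deg p = 2.
(b) From the axis intercepts and sections: among the integer gridlines, it crosses the x-axis at x ∈ {0, 1}; the y-axis gridline crossings are at y ∈ {-1, 0}.
(c) Assembling these constraints gives the stated polynomial.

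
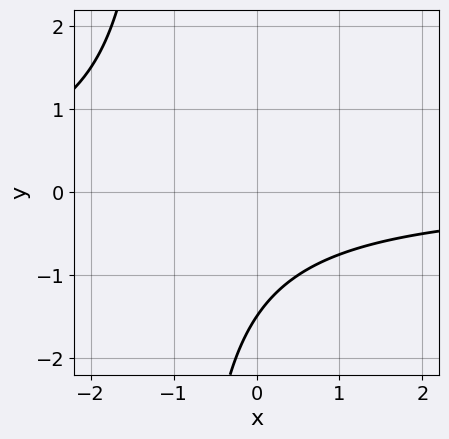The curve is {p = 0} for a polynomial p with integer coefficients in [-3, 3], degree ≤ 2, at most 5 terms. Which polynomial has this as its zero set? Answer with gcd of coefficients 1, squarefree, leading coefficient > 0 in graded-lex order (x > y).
2*x*y + 2*y + 3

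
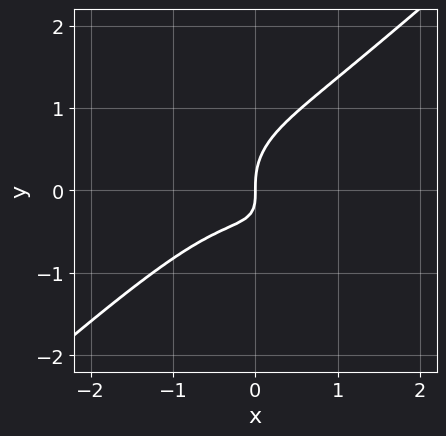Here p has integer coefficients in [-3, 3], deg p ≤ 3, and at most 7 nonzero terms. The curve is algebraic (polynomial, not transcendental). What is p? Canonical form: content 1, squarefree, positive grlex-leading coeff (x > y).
3*x^3 - x^2*y - 3*y^3 + 3*x*y + 2*x

1. The degree is 3 — a generic line meets the curve in up to 3 points.
2. Observable constraints: one y-axis crossing is at y = 0; it meets the x-axis at x = 0 (among the integer gridlines).
3. The integer polynomial consistent with all of this is the stated p.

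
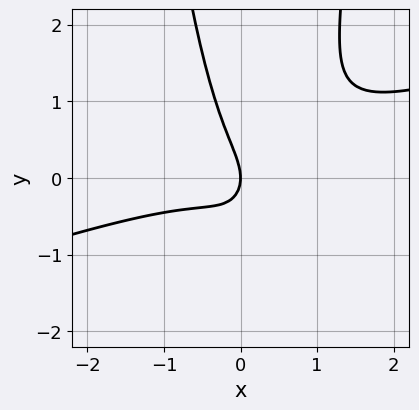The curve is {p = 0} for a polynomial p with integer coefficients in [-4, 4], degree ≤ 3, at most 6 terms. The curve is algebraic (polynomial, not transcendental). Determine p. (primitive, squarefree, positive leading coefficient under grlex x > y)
First, degree: no degree-2 curve has this shape, so deg p = 3.
Then, reading off the gridlines: it crosses the y-axis at the gridline y = 0; it meets the x-axis at x = 0 (among the integer gridlines).
Finally, fitting integer coefficients to these (and the overall shape) gives p.

x^3 - 3*x^2*y + x*y + y^2 + x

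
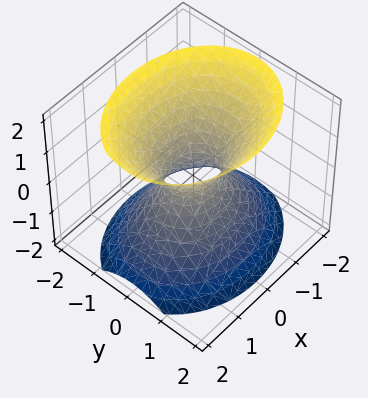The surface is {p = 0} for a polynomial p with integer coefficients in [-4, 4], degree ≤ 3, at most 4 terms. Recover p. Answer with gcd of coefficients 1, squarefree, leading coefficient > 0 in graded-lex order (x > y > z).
(a) deg p = 2. One connected sheet with a waist; a quadric.
(b) Symmetries: the z ↦ −z reflection is a symmetry, so z appears only in even powers; it's symmetric under y → −y, forcing even powers of y; mirror symmetry x ↦ −x ⇒ only even powers of x.
(c) Against the integer gridlines: it misses every integer gridline on the z-axis.
(d) Together with the visible shape, these determine p as stated.

2*x^2 + 3*y^2 - 2*z^2 - 1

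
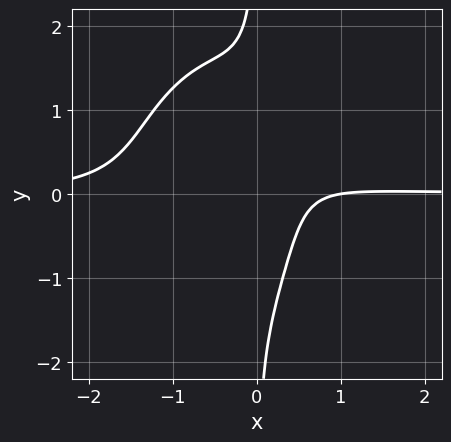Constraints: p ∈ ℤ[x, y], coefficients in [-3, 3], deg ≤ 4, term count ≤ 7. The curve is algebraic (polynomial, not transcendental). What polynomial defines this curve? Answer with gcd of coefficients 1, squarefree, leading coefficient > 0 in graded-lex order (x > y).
1. Degree: a generic line meets the curve in up to 4 points, so deg p = 4.
2. Reading off the gridlines: no y-intercept at any integer in the box; it crosses the x-axis at the gridline x = 1.
3. Assembling these constraints gives the stated polynomial.

3*x^3*y + x*y^3 + 3*x^2*y - x + 1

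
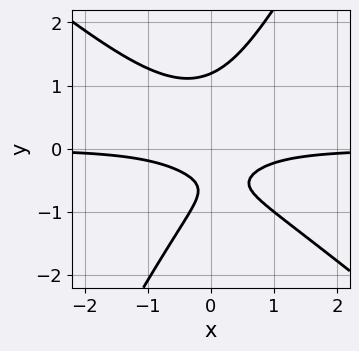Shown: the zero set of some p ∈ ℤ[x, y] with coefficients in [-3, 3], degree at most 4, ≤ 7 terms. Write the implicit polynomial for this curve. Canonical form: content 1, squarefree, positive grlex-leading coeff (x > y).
3*x^2*y + 2*x*y^2 - 2*y^3 + 2*y + 1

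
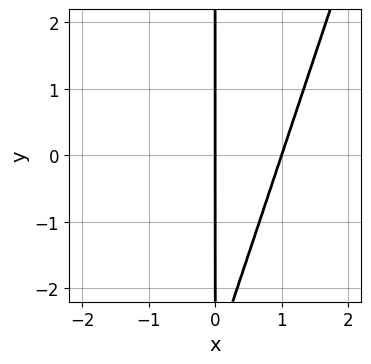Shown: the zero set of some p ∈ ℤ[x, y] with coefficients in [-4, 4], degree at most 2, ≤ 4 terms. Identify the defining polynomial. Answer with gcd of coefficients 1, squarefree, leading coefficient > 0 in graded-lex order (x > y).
3*x^2 - x*y - 3*x

(a) The degree is 2 — the shape is more complex than any degree-1 curve.
(b) Reading off the gridlines: every point of the y-axis in the box is on the curve; the x-axis gridline crossings are at x ∈ {0, 1}.
(c) Putting this together gives p.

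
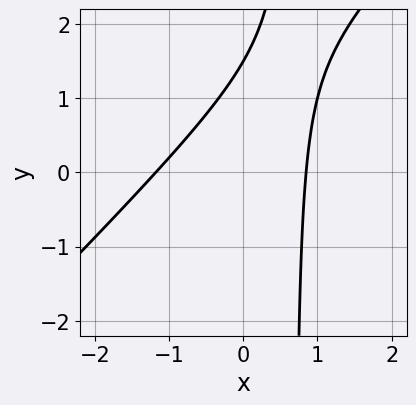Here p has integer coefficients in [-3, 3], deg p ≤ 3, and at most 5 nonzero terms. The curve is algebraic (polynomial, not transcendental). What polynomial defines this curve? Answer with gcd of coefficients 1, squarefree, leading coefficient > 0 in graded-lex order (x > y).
1. deg p = 2. No degree-1 curve has this shape.
2. The integer polynomial consistent with all of this is the stated p.

3*x^2 - 3*x*y + x + 2*y - 3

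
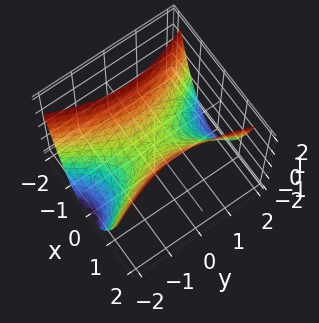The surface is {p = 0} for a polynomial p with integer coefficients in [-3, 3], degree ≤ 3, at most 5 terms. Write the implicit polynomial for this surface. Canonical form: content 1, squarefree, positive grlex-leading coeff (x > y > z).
Degree: a hyperbolic paraboloid; a quadric, so deg p = 2.
Symmetries: it's symmetric under y → −y, forcing even powers of y; the x ↦ −x reflection is a symmetry, so x appears only in even powers.
Against the integer gridlines: it crosses the y-axis at the gridline y = 0; one z-axis crossing is at z = 0; it crosses the x-axis at the gridline x = 0.
These observations pin down the coefficients.

3*x^2 - y^2 - 2*z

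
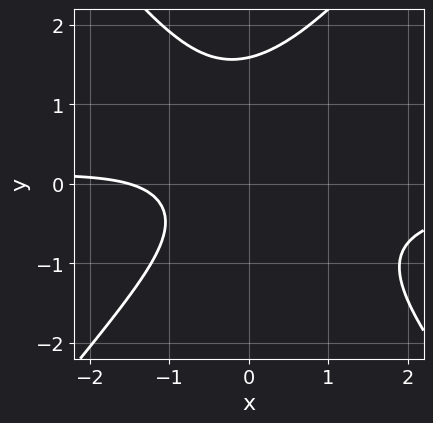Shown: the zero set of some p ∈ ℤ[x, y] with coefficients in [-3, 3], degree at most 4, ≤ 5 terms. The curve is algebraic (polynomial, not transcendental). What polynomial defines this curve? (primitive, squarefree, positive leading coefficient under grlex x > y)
deg p = 3. The shape is more complex than any degree-2 curve.
The integer polynomial consistent with all of this is the stated p.

3*x^2*y - 2*y^3 + 2*y^2 + 2*x + 3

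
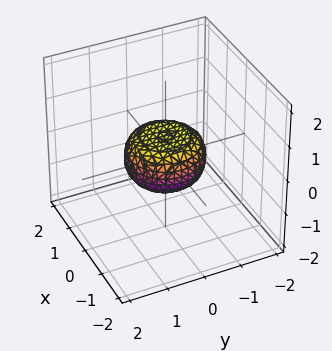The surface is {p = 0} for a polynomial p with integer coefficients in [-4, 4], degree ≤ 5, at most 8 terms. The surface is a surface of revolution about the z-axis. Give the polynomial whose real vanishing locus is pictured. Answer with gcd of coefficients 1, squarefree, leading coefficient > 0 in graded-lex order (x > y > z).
2*x^4 + 4*x^2*y^2 + 2*y^4 - x^2 - y^2 + 3*z^2 - 1

1. Degree: a generic line meets the surface in up to 4 points, so deg p = 4.
2. Symmetries: the z-axis is an axis of rotation, so x and y enter only as x² + y².
3. Against the integer gridlines: a circular section at z = 0 has radius exactly 1; among the integer gridlines, it crosses the x-axis at x ∈ {-1, 1}; among the integer gridlines, it crosses the y-axis at y ∈ {-1, 1}.
4. Putting this together gives p.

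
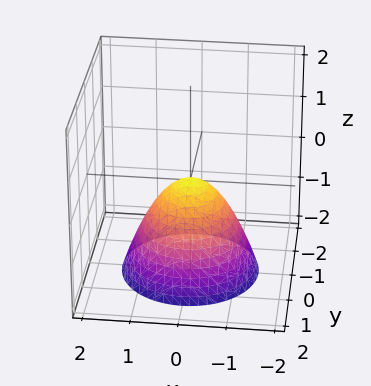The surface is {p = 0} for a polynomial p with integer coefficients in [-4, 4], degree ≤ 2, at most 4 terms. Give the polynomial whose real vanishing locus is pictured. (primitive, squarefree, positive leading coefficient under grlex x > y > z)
x^2 + y^2 + z

1. The degree is 2 — a single bowl opening along one axis; a quadric.
2. Symmetries: the surface is invariant under rotation about z: p = q(x² + y², z).
3. Reading off the gridlines: a circular section at z = -1 has radius exactly 1; it crosses the y-axis at the gridline y = 0; one z-axis crossing is at z = 0.
4. Matching integer coefficients to the picture gives p.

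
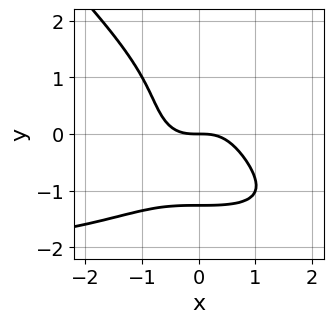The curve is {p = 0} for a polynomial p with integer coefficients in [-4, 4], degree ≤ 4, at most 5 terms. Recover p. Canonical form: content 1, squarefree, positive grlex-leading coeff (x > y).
x^3*y + y^4 + 2*x^3 + 2*y

First, the degree is 4 — the shape is more complex than any degree-3 curve.
Then, checking where it meets the axes: it meets the x-axis at x = 0 (among the integer gridlines); it crosses the y-axis at the gridline y = 0.
Finally, assembling these constraints gives the stated polynomial.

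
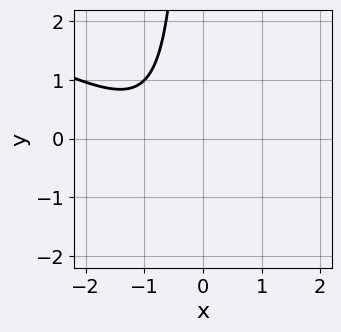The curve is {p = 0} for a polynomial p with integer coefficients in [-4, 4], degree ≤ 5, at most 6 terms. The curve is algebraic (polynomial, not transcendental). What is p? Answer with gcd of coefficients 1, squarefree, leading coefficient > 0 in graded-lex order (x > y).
(a) Degree: no degree-3 curve has this shape, so deg p = 4.
(b) Checking where it meets the axes: the curve avoids every integer x-axis point in the box; it misses every integer gridline on the y-axis.
(c) The integer polynomial consistent with all of this is the stated p.

x^4 + 2*x^3*y - x^3 - 3*x^2*y + 3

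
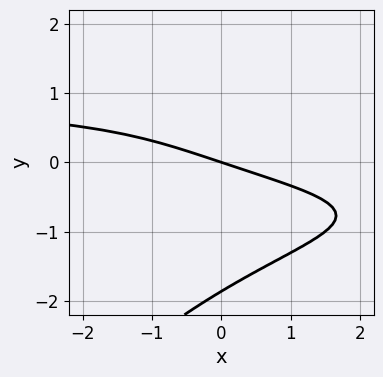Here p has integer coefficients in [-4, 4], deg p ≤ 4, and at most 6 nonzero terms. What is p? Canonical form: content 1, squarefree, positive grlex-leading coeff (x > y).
First, degree: no degree-3 curve has this shape, so deg p = 4.
Next, from the visible intercepts: one y-axis crossing is at y = 0; it meets the x-axis at x = 0 (among the integer gridlines).
Finally, putting this together gives p.

x*y^3 - y^4 - y^3 - x - 3*y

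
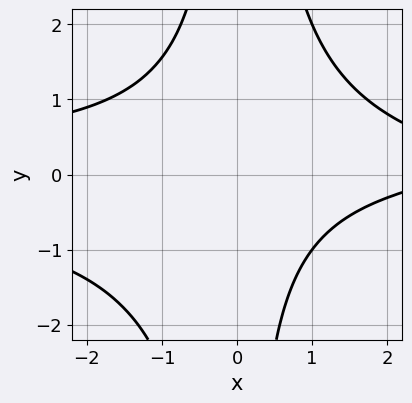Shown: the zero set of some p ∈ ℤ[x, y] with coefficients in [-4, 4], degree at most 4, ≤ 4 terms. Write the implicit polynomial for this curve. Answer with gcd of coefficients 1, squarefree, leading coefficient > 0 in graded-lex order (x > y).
x^2*y^2 - x*y + x - 3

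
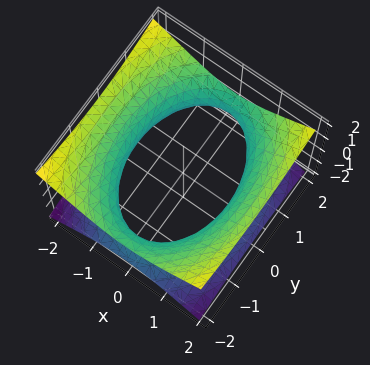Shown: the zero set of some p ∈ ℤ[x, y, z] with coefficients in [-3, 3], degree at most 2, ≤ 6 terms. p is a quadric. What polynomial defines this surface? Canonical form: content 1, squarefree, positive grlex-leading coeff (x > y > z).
2*x^2 + y^2 - 3*z^2 - 3

(a) deg p = 2.
(b) Symmetries: it's symmetric under y → −y, forcing even powers of y; mirror symmetry x ↦ −x ⇒ only even powers of x; it's symmetric under z → −z, forcing even powers of z.
(c) Reading off the gridlines: it misses every integer gridline on the z-axis.
(d) Solving for integer coefficients yields p as stated.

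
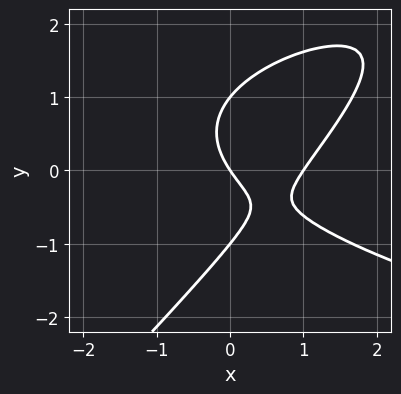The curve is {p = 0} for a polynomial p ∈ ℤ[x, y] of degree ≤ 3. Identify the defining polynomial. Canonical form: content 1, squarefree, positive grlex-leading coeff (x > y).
Degree: a generic line meets the curve in up to 3 points, so deg p = 3.
From the visible intercepts: the x-axis gridline crossings are at x ∈ {0, 1}; the y-axis gridline crossings are at y ∈ {-1, 0, 1}.
Fitting integer coefficients to these (and the overall shape) gives p.

2*x*y^2 - 2*y^3 - 3*x^2 + 3*x + 2*y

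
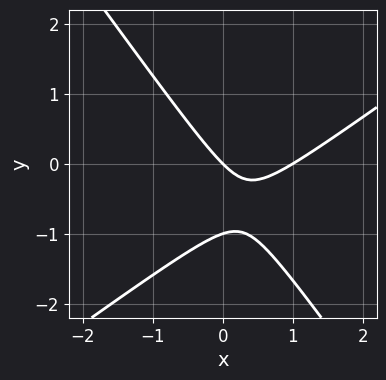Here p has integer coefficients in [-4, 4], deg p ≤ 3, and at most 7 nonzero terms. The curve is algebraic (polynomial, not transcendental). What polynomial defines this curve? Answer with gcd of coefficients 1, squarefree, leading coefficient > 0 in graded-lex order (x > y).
3*x^2 - 2*x*y - 3*y^2 - 3*x - 3*y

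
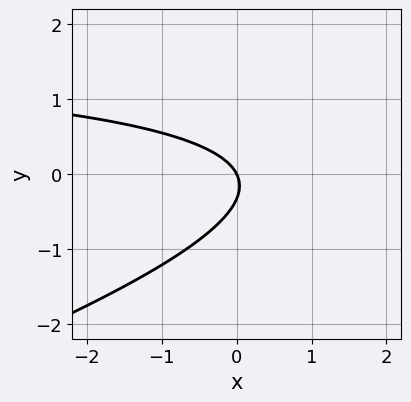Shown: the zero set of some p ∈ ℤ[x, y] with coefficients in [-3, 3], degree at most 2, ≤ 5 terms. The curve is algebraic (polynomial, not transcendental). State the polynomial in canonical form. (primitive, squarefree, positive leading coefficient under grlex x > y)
First, the degree is 2 — no degree-1 curve has this shape.
Next, from the visible intercepts: it crosses the x-axis at the gridline x = 0; it meets the y-axis at y = 0 (among the integer gridlines).
Finally, assembling these constraints gives the stated polynomial.

x*y - 3*y^2 - 2*x - y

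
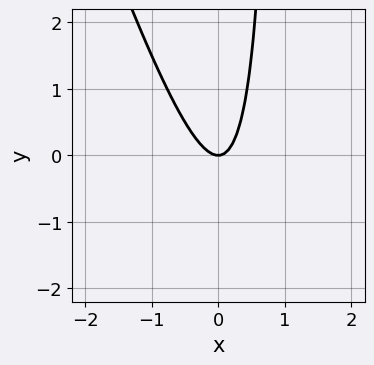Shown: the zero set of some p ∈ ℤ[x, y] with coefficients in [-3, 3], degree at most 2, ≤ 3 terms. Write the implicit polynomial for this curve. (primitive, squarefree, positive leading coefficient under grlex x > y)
3*x^2 + x*y - y

First, deg p = 2. A generic line meets the curve in up to 2 points.
Then, checking where it meets the axes: it meets the x-axis at x = 0 (among the integer gridlines); one y-axis crossing is at y = 0.
Finally, assembling these constraints gives the stated polynomial.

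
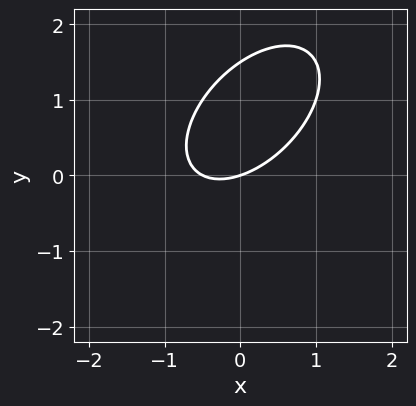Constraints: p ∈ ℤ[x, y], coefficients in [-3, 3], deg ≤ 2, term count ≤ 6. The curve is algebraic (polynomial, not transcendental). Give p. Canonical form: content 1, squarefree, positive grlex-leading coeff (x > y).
1. Degree: no degree-1 curve has this shape, so deg p = 2.
2. Observable constraints: it meets the x-axis at x = 0 (among the integer gridlines); it meets the y-axis at y = 0 (among the integer gridlines).
3. The integer polynomial consistent with all of this is the stated p.

2*x^2 - 2*x*y + 2*y^2 + x - 3*y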